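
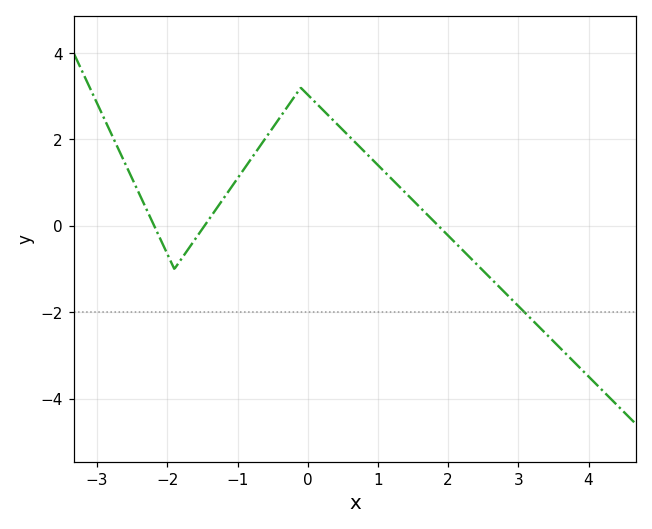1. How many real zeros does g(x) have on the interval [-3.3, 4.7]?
3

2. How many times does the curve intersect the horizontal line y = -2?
1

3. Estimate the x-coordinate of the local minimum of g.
-1.8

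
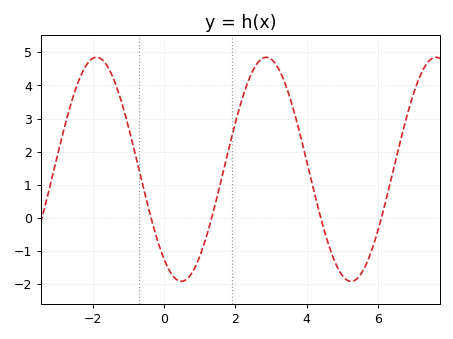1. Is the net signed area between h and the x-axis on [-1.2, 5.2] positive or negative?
positive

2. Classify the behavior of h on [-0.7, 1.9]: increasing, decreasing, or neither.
neither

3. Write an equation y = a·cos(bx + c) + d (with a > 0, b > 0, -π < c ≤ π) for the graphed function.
y = 3.38cos(1.32x + 2.5) + 1.47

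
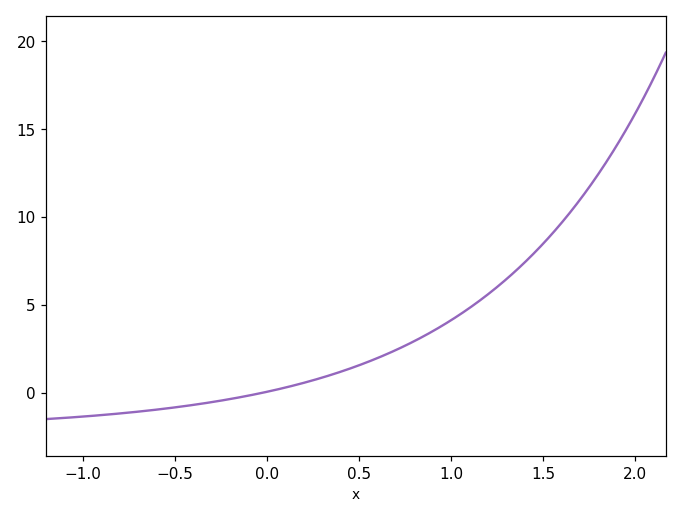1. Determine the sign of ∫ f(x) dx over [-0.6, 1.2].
positive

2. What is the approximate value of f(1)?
4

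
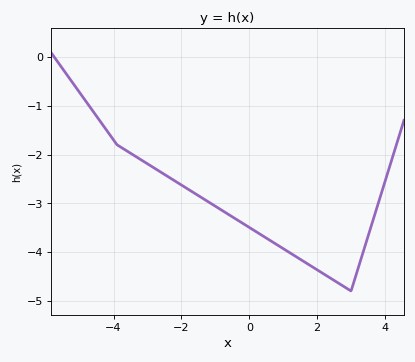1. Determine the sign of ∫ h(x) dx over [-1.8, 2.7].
negative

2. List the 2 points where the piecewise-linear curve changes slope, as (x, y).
(-3.9, -1.8); (3, -4.8)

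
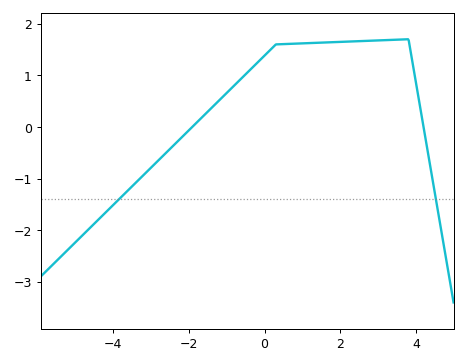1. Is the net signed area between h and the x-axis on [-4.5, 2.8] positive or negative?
positive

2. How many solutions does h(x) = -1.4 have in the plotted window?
2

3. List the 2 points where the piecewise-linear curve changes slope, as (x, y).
(0.3, 1.6); (3.8, 1.7)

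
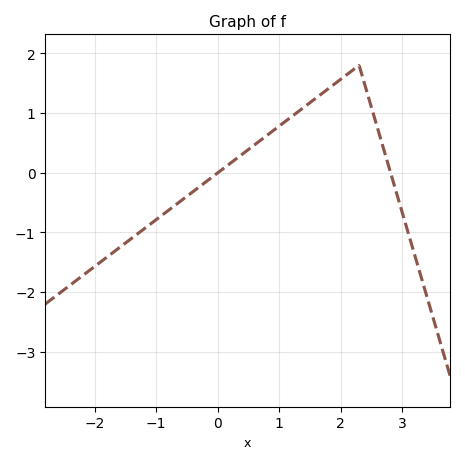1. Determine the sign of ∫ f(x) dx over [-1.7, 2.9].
positive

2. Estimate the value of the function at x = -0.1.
-0.081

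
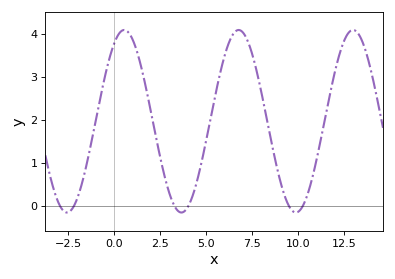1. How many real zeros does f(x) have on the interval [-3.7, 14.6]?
6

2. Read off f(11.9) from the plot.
2.9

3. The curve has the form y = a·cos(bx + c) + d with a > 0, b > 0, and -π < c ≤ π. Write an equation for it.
y = 2.12cos(1x - 0.55) + 1.97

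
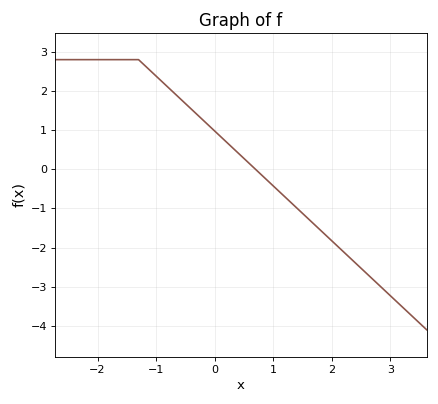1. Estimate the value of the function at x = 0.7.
0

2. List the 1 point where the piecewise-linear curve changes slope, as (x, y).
(-1.3, 2.8)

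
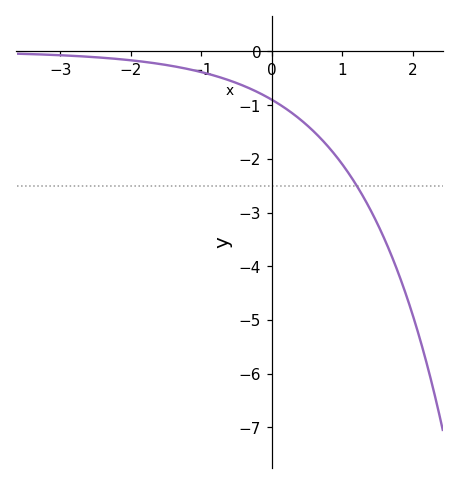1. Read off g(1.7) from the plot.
-3.82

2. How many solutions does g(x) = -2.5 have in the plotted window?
1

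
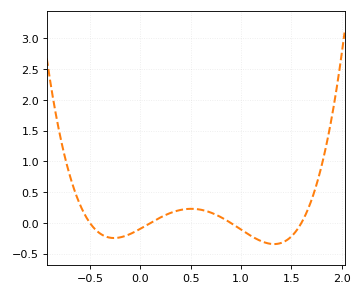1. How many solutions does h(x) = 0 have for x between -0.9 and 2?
4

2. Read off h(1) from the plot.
-0.1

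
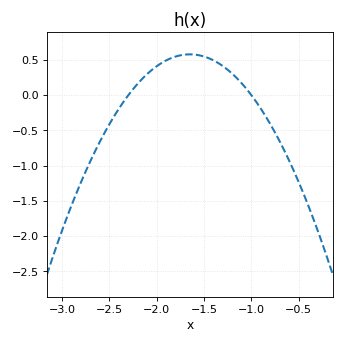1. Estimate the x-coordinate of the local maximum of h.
-1.65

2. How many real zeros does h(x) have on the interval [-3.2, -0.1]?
2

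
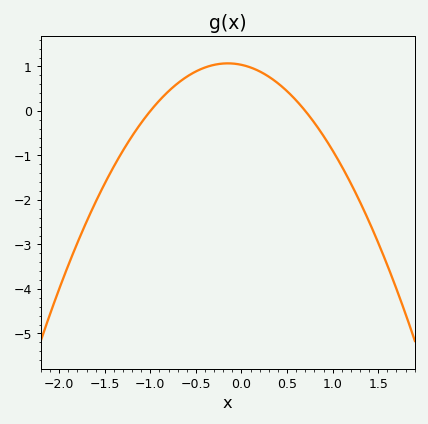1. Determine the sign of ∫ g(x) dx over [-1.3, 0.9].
positive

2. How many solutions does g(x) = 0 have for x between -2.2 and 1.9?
2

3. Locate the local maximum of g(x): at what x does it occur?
-0.15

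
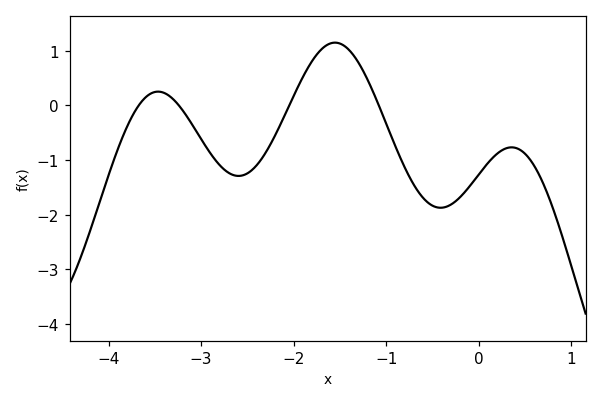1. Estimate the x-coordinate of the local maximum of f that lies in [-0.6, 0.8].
0.357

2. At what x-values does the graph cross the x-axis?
-3.67, -3.24, -2.05, -1.08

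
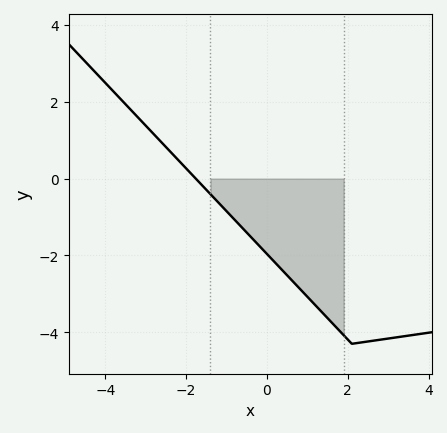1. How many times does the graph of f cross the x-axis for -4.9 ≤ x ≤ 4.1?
1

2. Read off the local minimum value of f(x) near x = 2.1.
-4.2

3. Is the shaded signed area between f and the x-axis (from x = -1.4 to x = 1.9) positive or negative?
negative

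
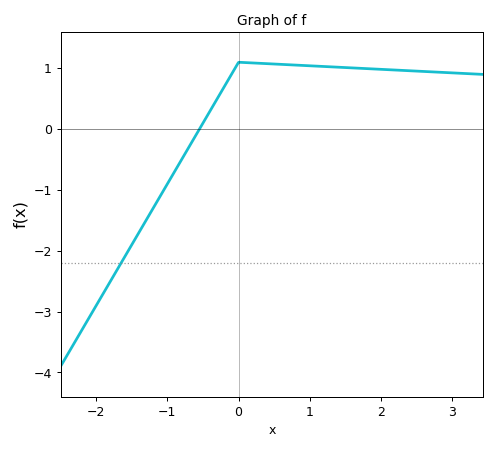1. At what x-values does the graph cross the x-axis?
-0.549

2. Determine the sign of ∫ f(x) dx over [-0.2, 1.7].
positive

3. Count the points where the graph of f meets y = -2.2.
1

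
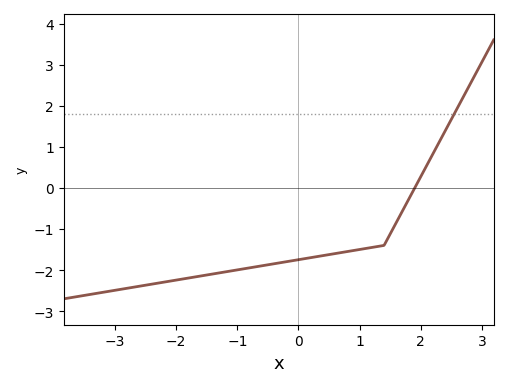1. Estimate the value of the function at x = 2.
0.3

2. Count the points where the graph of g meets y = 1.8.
1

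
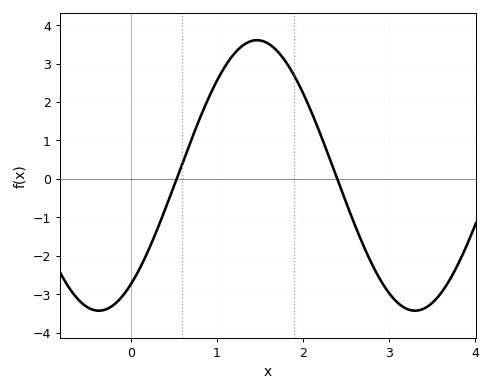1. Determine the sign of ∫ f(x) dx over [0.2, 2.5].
positive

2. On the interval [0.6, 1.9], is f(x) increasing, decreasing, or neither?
neither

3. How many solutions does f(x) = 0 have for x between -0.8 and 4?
2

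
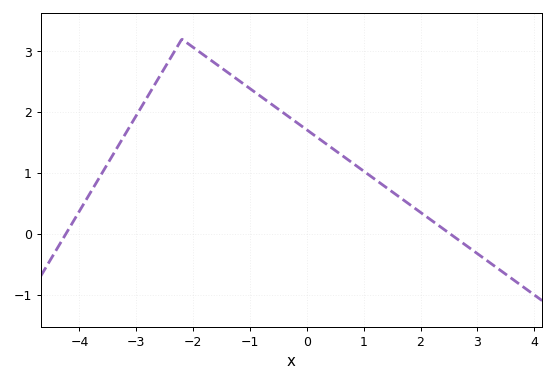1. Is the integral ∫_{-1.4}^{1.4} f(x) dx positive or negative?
positive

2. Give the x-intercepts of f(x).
-4.24, 2.52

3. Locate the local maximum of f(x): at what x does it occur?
-2.2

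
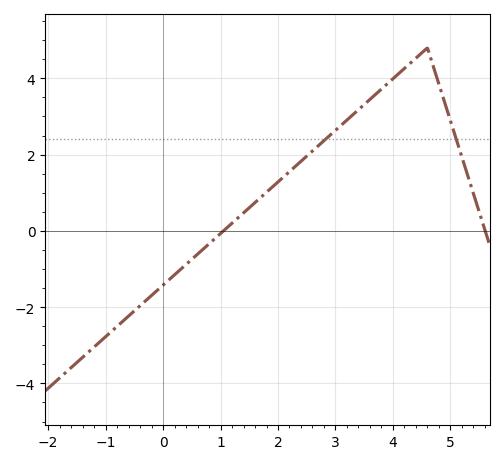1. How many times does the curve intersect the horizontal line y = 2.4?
2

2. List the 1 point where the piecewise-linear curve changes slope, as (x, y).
(4.6, 4.8)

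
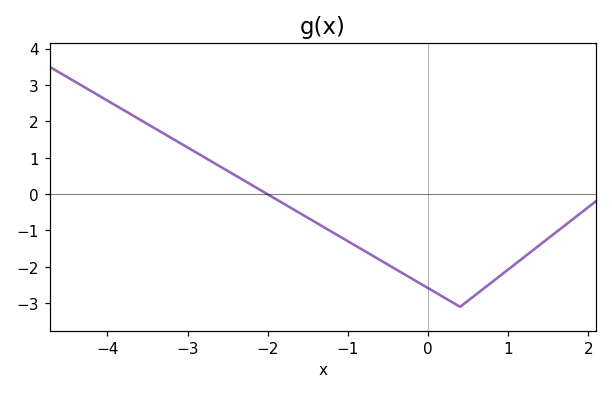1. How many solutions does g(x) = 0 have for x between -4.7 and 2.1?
1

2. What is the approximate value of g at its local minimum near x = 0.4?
-3.1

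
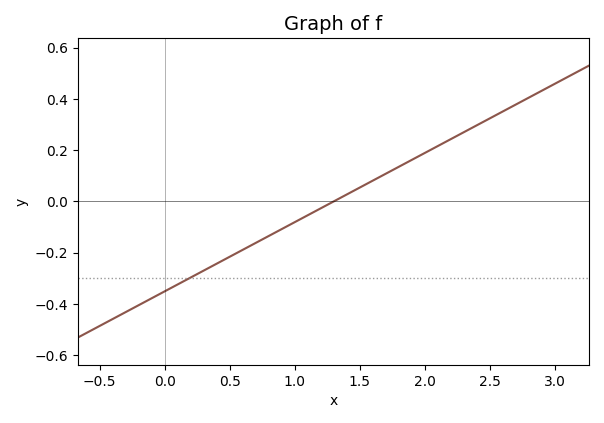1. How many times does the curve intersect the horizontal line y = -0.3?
1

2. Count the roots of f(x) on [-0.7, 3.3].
1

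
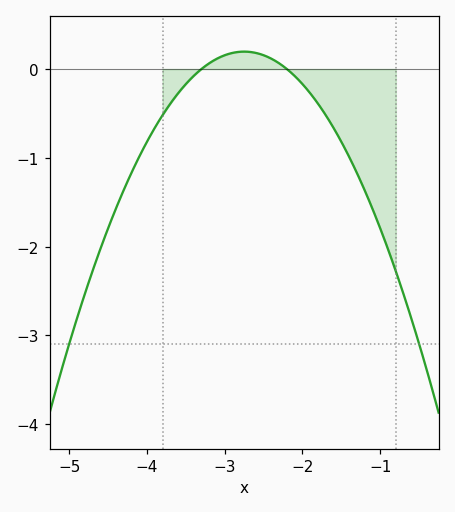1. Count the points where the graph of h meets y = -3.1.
2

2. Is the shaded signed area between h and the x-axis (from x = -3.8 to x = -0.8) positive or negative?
negative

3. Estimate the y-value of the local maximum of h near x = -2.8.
0.2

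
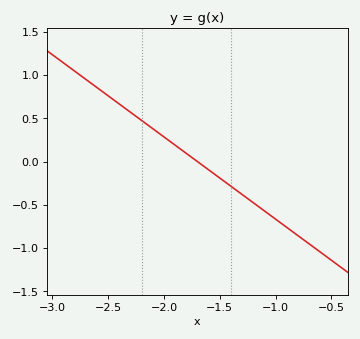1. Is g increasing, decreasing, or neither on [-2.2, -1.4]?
decreasing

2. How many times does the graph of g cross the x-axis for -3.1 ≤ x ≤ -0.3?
1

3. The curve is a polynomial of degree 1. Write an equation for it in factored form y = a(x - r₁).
y = -0.95(x + 1.7)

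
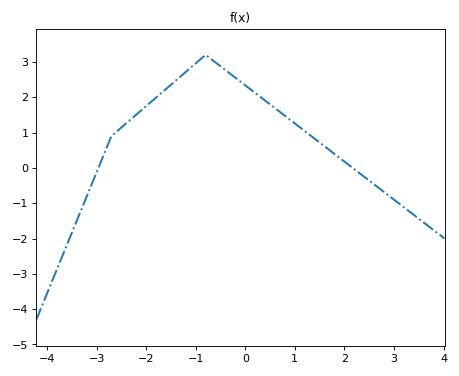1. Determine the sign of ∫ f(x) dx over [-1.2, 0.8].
positive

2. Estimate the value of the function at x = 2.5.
-0.4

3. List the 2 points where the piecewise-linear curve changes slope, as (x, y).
(-2.7, 0.9); (-0.8, 3.2)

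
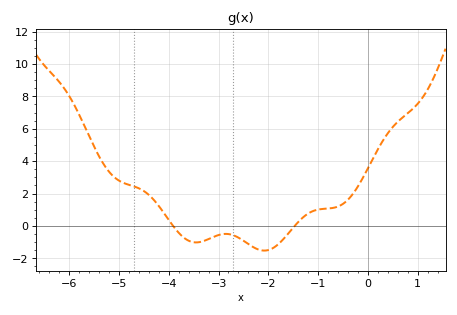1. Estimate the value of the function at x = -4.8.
2.54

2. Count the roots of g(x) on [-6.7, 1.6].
2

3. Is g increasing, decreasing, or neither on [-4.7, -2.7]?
neither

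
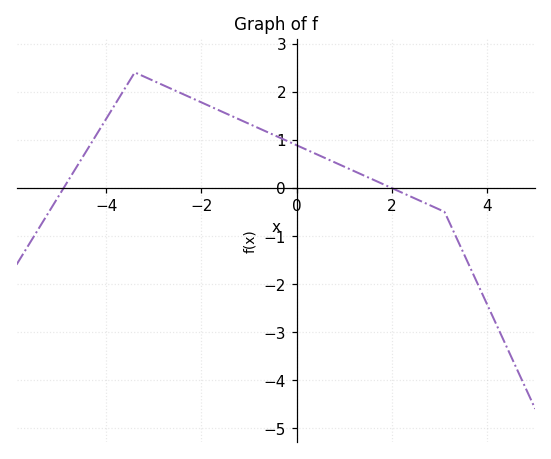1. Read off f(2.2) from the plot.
-0.099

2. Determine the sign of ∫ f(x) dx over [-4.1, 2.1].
positive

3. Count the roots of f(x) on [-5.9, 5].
2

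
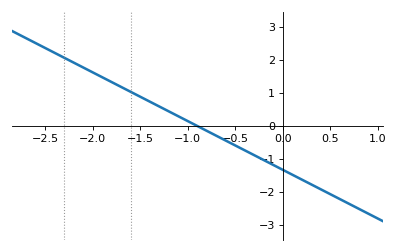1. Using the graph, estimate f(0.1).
-1.47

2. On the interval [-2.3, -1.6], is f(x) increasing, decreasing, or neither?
decreasing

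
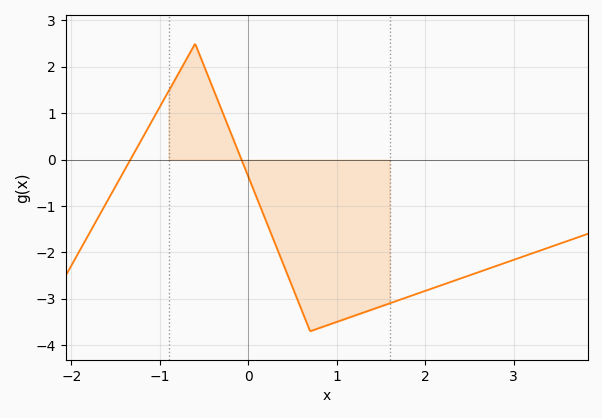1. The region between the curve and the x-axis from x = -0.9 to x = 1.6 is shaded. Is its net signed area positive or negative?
negative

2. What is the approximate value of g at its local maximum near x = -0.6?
2.5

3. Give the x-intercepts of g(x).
-1.3, -0.1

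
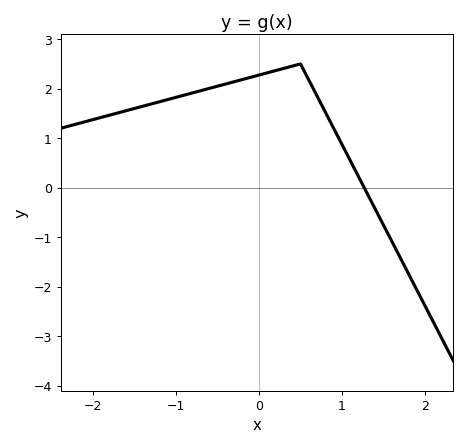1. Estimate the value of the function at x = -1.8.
1.5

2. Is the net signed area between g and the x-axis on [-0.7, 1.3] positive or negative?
positive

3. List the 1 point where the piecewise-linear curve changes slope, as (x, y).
(0.5, 2.5)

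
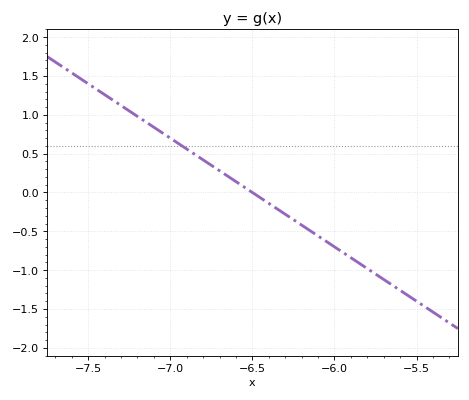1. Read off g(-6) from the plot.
-0.7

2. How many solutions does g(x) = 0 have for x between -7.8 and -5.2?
1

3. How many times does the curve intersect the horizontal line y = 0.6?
1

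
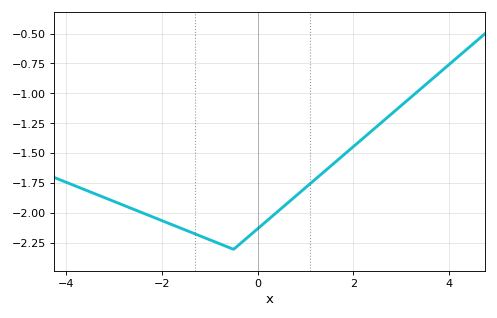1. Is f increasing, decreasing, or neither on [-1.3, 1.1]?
neither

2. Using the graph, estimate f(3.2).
-1.05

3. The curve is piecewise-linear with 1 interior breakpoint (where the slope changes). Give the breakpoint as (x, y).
(-0.5, -2.3)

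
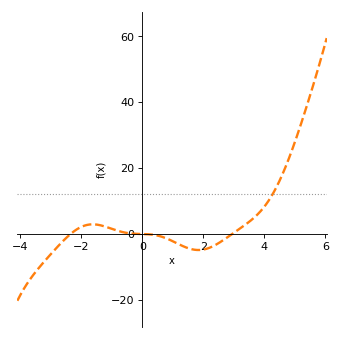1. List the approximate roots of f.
-2.35, 0, 2.94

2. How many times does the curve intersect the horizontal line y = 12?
1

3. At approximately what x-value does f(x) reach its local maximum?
-1.63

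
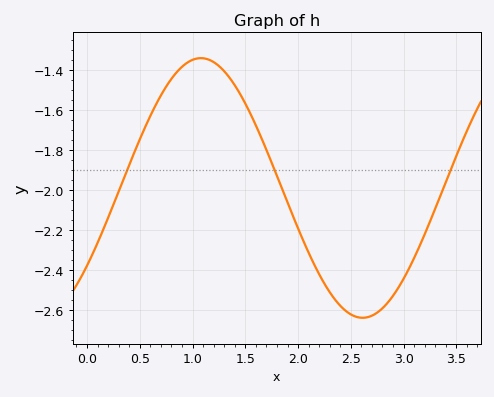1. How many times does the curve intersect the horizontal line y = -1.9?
3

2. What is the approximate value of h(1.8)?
-1.93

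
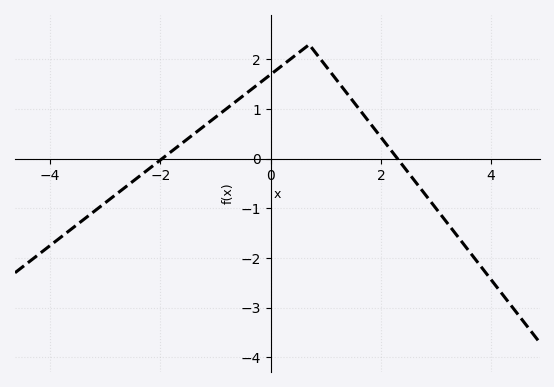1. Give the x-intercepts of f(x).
-1.97, 2.3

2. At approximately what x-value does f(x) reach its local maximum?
0.7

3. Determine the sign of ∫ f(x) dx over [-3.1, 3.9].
positive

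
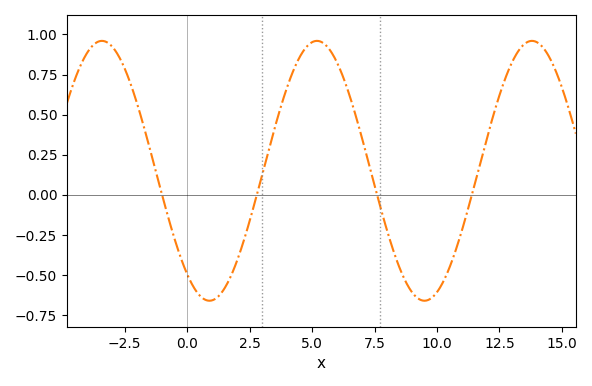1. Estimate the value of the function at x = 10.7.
-0.36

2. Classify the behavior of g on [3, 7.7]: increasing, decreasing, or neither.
neither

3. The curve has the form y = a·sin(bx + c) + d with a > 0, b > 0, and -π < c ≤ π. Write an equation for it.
y = 0.81sin(0.73x - 2.2) + 0.15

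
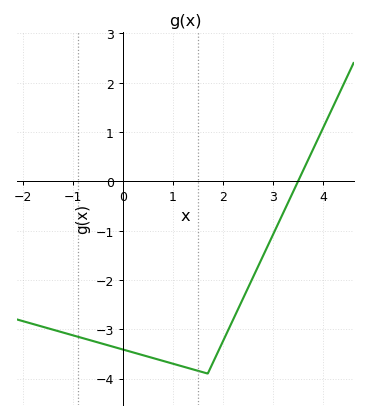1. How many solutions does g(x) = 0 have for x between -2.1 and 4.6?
1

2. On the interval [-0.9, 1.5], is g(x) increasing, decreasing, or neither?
decreasing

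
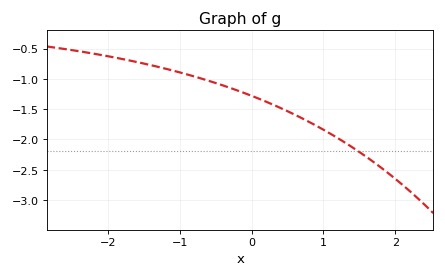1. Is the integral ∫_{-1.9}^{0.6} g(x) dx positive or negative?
negative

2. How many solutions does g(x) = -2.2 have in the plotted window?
1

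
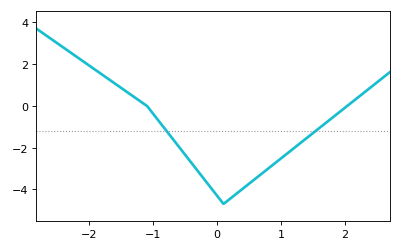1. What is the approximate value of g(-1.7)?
1.2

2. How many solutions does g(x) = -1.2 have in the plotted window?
2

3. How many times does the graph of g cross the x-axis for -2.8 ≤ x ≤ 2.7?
2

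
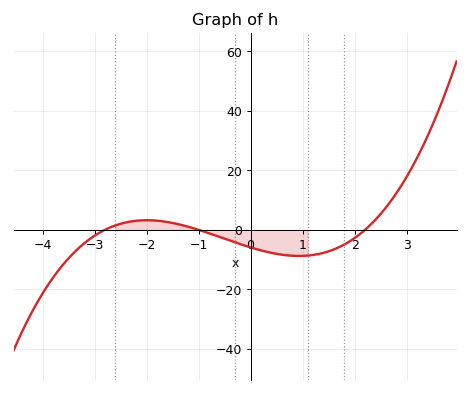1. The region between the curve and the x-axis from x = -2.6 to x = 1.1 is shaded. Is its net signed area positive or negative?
negative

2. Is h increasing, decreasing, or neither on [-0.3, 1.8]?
neither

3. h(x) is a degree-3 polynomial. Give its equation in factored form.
y = 0.96(x + 2.8)(x + 1)(x - 2.2)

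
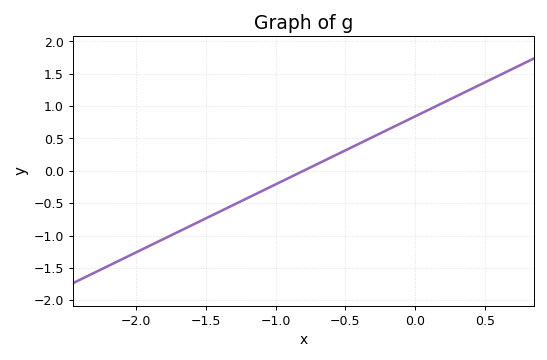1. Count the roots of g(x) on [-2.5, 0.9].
1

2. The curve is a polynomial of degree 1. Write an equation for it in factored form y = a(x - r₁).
y = 1.05(x + 0.8)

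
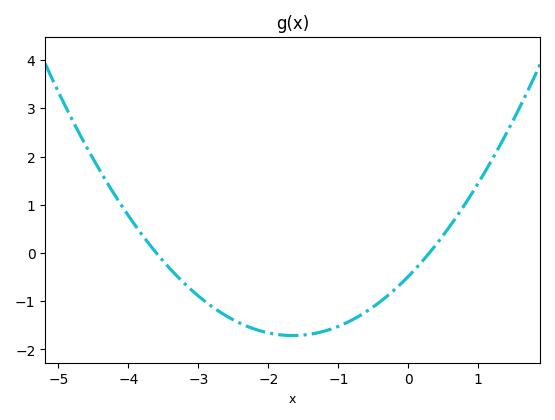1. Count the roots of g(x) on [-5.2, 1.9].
2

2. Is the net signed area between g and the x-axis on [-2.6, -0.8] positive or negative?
negative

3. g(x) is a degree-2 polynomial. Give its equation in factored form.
y = 0.45(x + 3.6)(x - 0.3)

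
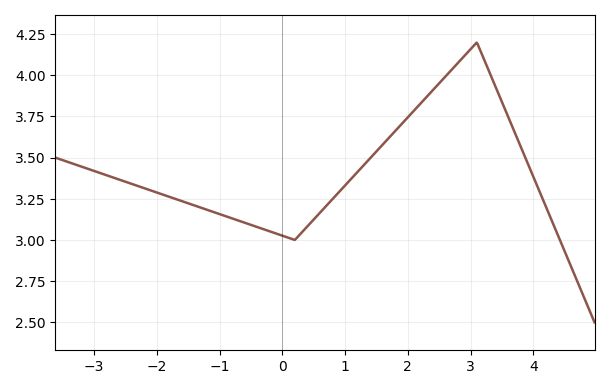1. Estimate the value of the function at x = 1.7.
3.62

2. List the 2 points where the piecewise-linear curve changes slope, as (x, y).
(0.2, 3); (3.1, 4.2)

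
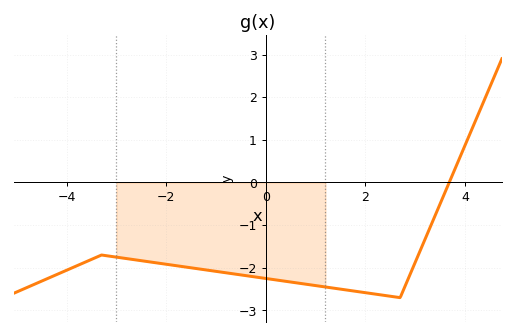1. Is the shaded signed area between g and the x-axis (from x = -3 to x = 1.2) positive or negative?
negative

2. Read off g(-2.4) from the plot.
-1.85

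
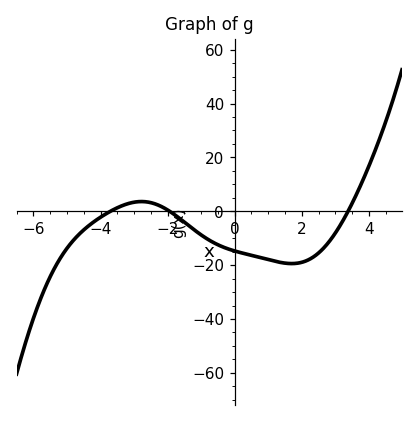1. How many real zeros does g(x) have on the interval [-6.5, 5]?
3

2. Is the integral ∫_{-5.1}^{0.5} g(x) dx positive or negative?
negative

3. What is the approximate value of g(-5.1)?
-15.5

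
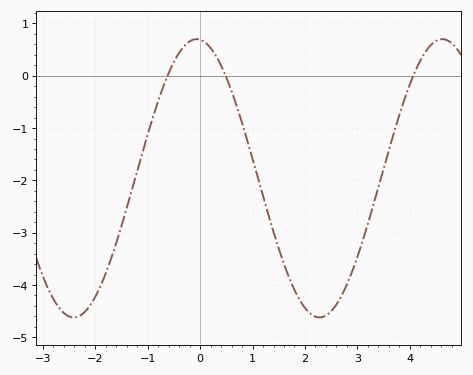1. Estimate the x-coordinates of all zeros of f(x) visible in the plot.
-0.6, 0.4, 4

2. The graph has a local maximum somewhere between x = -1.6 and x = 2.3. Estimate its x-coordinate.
0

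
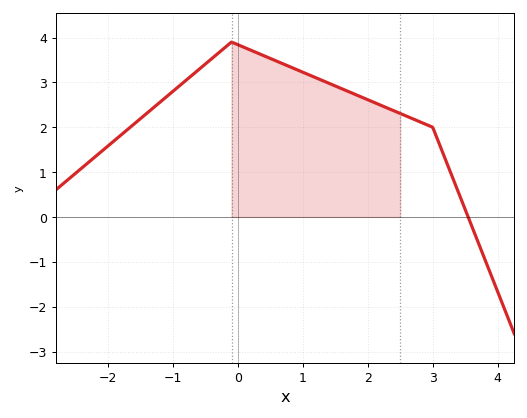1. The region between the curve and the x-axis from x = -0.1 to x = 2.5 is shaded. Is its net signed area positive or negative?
positive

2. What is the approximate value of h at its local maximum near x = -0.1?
3.9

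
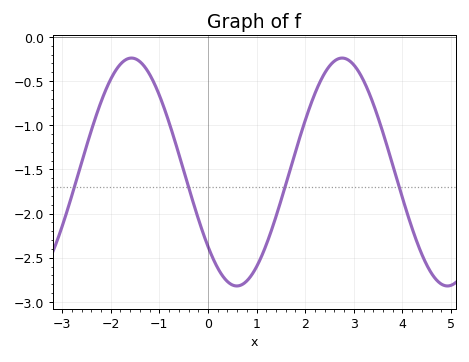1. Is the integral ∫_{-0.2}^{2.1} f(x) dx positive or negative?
negative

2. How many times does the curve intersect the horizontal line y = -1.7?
4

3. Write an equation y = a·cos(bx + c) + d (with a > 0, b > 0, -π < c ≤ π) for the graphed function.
y = 1.29cos(1.45x + 2.28) - 1.53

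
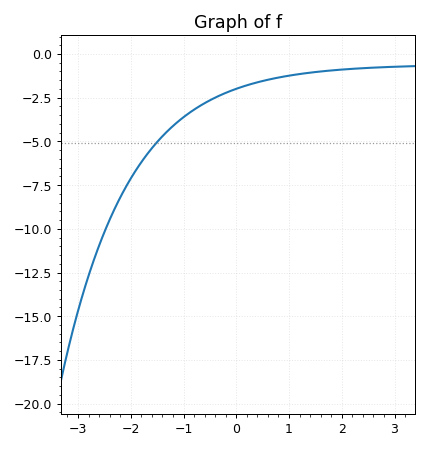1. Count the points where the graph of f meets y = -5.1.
1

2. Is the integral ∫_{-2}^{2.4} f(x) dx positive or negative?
negative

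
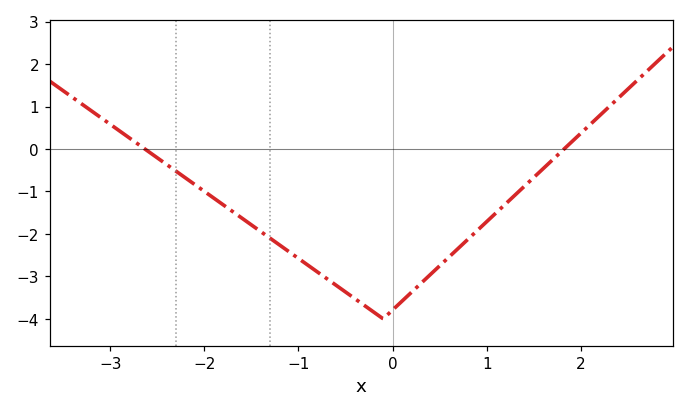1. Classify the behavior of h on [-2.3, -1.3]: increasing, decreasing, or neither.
decreasing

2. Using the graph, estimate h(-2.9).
0.4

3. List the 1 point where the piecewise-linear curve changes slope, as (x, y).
(-0.1, -4)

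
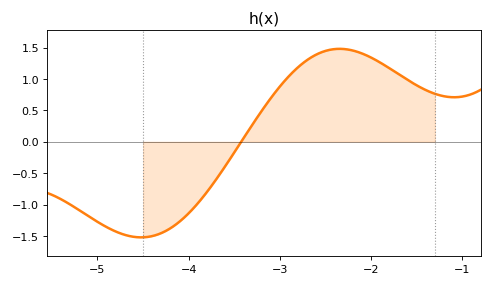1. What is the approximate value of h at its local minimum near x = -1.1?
0.708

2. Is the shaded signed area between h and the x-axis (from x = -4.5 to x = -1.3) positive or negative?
positive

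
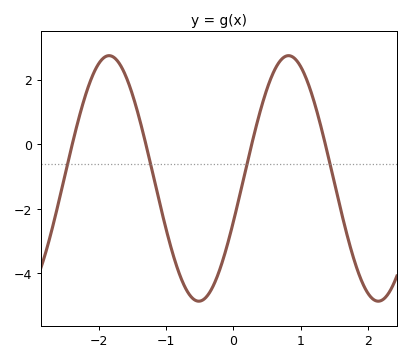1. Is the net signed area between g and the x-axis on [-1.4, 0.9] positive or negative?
negative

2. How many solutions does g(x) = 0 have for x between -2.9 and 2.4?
4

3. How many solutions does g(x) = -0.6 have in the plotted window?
4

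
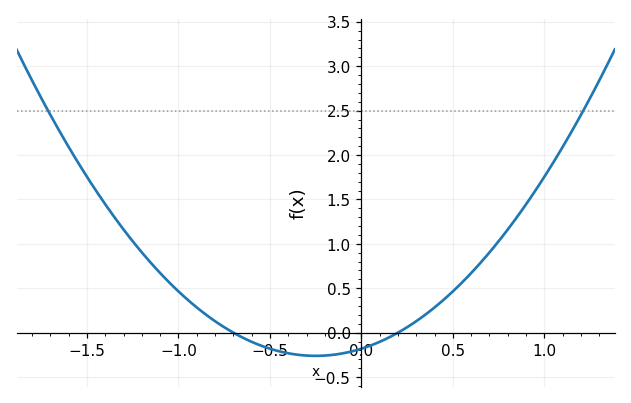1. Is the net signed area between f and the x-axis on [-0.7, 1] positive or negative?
positive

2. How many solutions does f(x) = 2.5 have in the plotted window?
2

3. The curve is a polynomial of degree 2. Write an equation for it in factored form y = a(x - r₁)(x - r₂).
y = 1.29(x + 0.7)(x - 0.2)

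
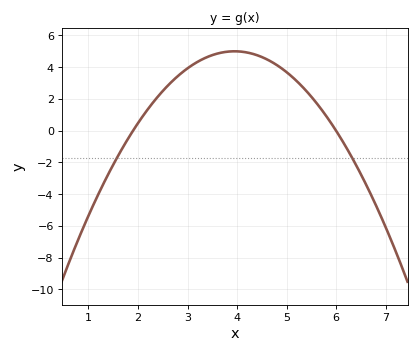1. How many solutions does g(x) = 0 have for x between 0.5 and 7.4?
2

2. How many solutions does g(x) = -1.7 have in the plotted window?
2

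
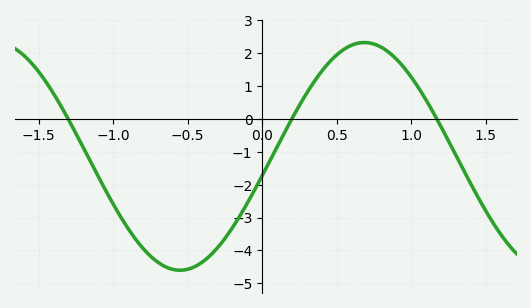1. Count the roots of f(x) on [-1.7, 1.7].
3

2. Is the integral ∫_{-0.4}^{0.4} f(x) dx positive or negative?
negative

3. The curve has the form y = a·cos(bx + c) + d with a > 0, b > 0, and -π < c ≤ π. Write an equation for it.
y = 3.46cos(2.5x - 1.7) - 1.14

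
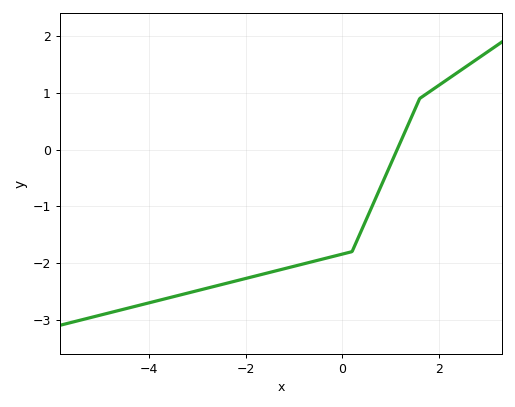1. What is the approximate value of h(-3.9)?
-2.7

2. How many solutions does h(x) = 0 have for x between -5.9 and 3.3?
1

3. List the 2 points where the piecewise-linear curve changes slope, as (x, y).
(0.2, -1.8); (1.6, 0.9)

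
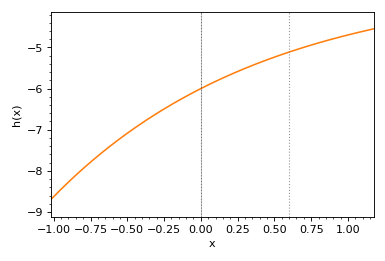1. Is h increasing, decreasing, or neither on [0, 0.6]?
increasing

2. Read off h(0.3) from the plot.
-5.5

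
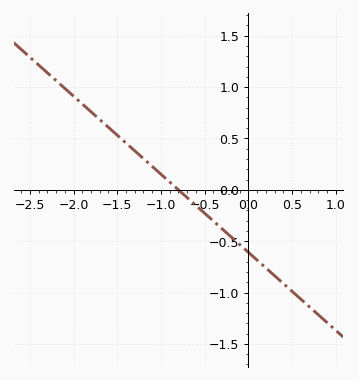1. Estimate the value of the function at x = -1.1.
0.228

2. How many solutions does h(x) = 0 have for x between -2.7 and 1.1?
1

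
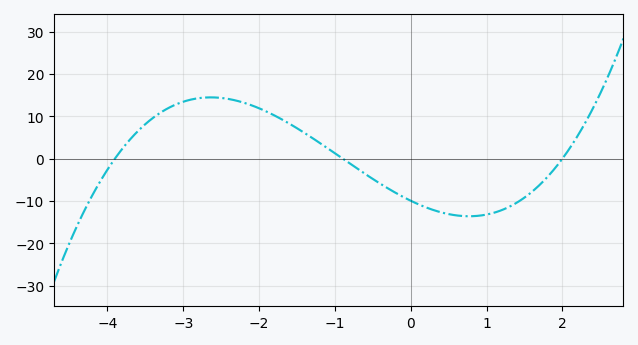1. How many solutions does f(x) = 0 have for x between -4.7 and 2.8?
3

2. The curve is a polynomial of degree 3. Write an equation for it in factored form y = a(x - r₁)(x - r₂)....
y = 1.42(x + 3.9)(x + 0.9)(x - 2)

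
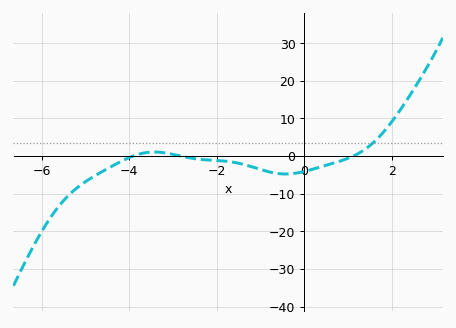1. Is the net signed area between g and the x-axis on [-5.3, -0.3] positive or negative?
negative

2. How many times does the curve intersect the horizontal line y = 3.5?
1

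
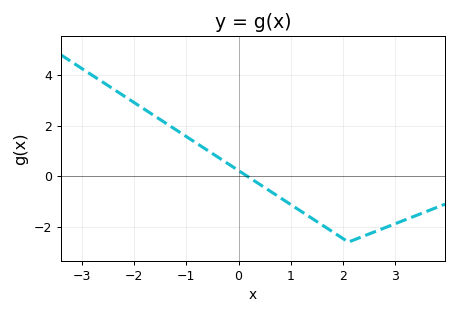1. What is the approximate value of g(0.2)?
0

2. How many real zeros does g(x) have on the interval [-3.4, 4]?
1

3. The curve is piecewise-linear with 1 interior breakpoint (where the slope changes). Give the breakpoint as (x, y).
(2.1, -2.6)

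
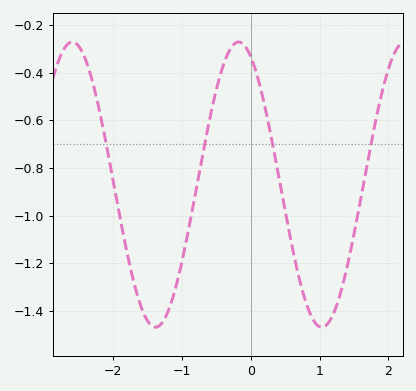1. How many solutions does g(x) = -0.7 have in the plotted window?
4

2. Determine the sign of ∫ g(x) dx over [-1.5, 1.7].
negative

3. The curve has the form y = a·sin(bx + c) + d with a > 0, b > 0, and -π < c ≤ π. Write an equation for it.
y = 0.6sin(2.6x + 2.03) - 0.87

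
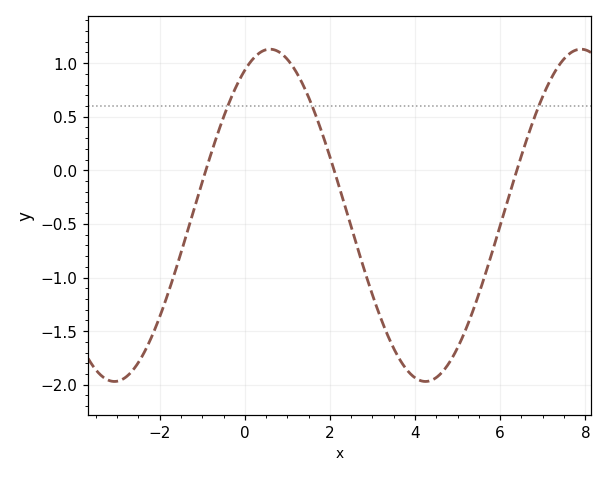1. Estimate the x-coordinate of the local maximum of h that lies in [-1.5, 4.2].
0.6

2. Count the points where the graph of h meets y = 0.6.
3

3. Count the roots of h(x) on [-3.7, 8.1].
3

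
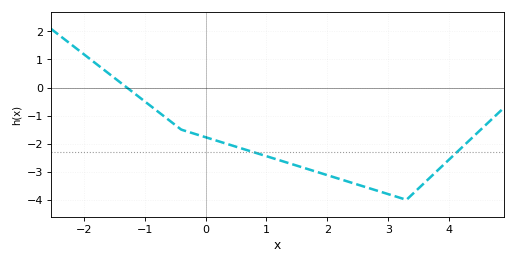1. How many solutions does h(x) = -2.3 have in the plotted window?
2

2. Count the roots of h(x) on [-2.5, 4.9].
1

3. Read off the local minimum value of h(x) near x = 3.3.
-4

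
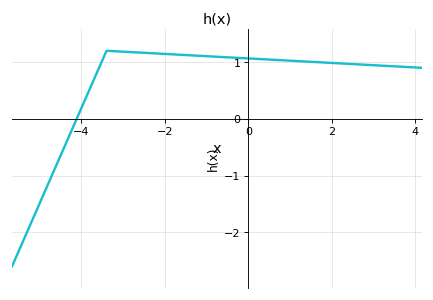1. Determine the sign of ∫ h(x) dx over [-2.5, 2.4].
positive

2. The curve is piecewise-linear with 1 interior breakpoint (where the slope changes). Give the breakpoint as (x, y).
(-3.4, 1.2)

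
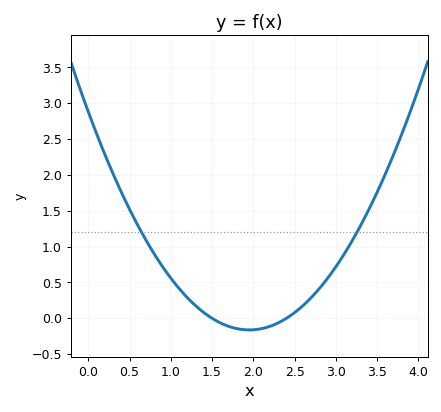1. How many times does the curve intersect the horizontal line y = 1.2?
2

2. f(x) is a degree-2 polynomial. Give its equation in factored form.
y = 0.8(x - 1.5)(x - 2.4)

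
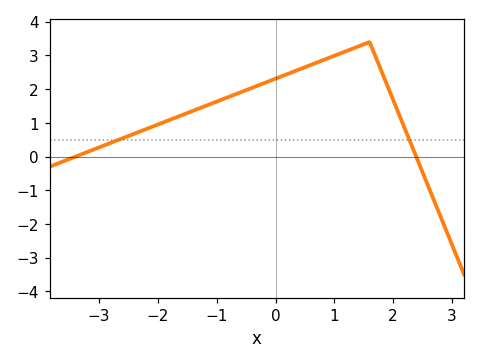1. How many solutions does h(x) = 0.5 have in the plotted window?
2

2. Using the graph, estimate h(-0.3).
2.11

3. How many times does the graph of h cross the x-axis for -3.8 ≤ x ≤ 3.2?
2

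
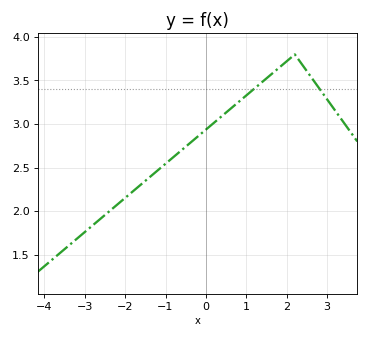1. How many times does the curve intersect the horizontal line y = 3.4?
2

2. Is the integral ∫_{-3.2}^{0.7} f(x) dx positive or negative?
positive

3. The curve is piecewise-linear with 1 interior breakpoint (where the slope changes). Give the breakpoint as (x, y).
(2.2, 3.8)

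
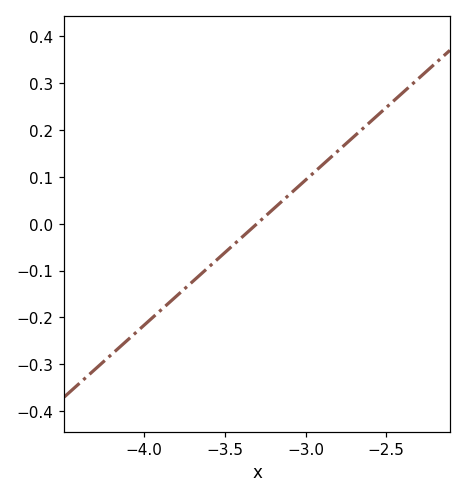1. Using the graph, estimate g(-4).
-0.217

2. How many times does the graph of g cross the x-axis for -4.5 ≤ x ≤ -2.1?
1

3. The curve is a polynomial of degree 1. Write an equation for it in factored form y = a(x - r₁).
y = 0.31(x + 3.3)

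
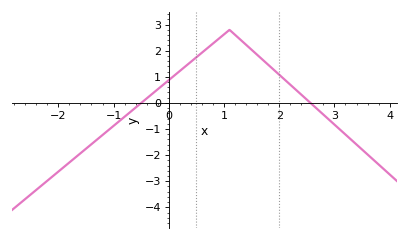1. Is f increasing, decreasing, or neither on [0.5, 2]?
neither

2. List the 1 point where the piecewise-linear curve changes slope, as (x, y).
(1.1, 2.8)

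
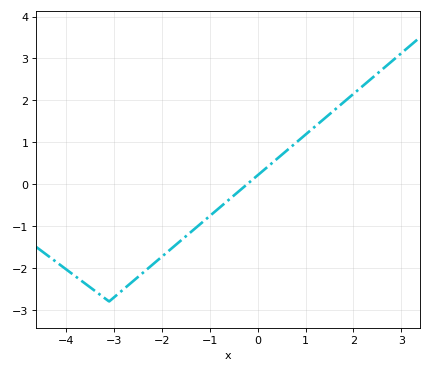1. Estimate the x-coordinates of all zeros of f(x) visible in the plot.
-0.2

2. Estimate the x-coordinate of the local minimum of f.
-3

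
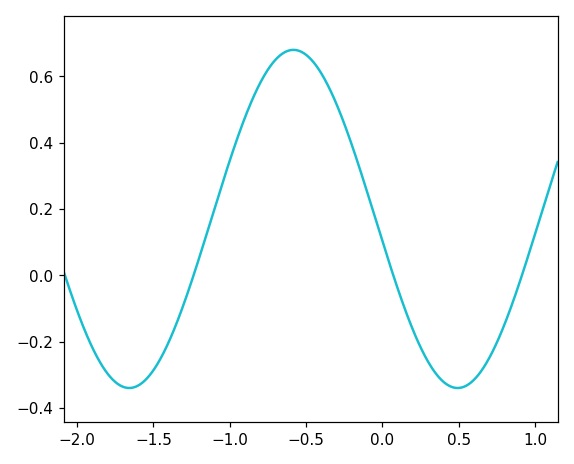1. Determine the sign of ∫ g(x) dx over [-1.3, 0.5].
positive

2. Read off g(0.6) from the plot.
-0.32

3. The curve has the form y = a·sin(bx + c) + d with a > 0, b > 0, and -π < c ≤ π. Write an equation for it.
y = 0.51sin(2.9x - 3) + 0.17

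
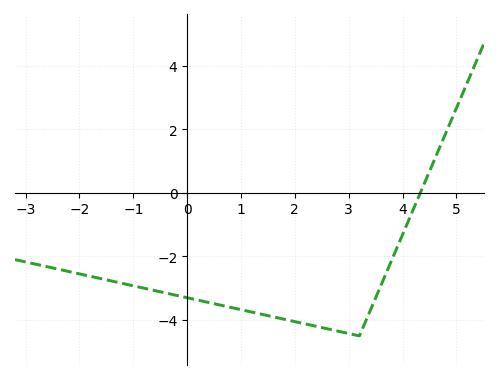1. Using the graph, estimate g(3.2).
-4.5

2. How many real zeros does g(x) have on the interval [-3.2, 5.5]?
1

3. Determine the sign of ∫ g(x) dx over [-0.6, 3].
negative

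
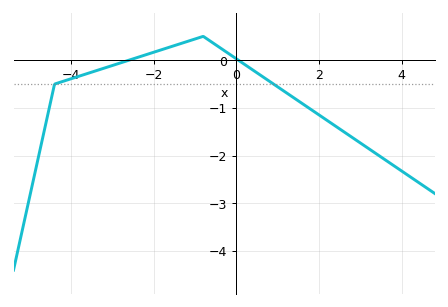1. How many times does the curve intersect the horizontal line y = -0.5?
2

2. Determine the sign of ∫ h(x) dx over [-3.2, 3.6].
negative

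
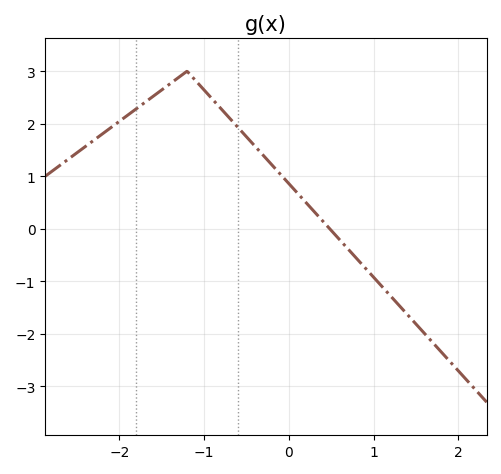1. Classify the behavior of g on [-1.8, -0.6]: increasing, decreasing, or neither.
neither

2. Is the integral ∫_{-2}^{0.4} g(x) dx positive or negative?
positive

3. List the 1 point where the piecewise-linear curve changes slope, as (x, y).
(-1.2, 3)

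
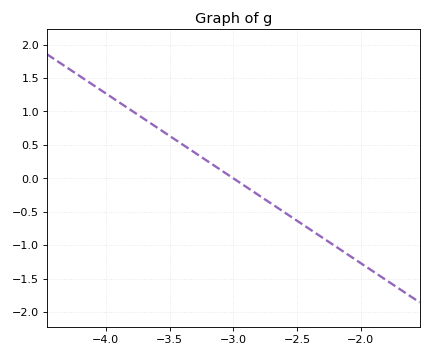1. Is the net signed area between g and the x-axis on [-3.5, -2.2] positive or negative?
negative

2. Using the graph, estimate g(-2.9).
-0.15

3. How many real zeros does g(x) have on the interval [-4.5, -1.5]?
1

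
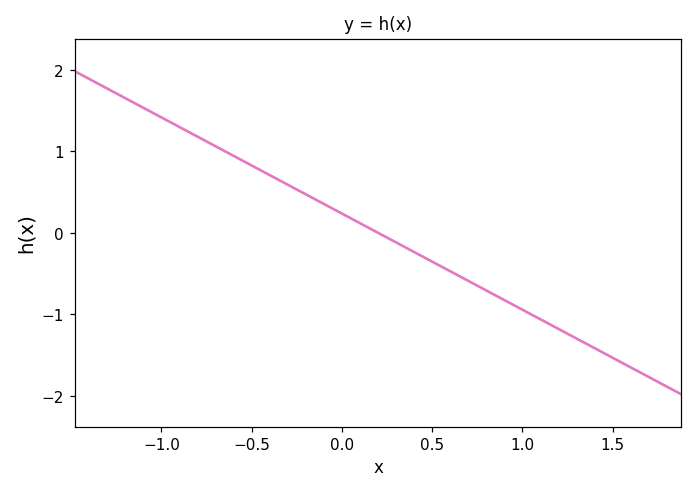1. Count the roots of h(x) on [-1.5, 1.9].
1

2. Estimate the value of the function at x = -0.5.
0.8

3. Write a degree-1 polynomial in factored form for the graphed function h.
y = -1.18(x - 0.2)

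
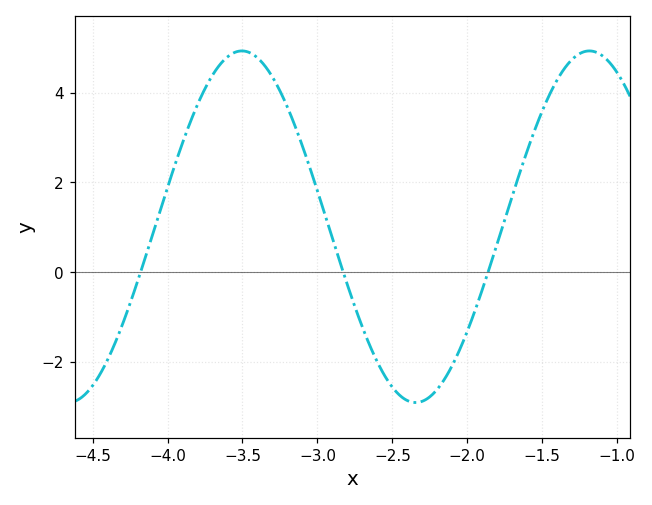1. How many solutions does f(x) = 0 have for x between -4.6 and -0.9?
3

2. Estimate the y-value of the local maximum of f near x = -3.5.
4.93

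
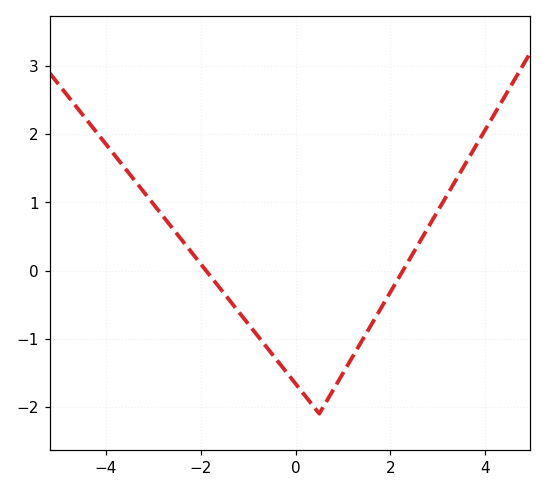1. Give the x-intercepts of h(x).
-1.89, 2.26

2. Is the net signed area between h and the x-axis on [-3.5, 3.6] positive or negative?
negative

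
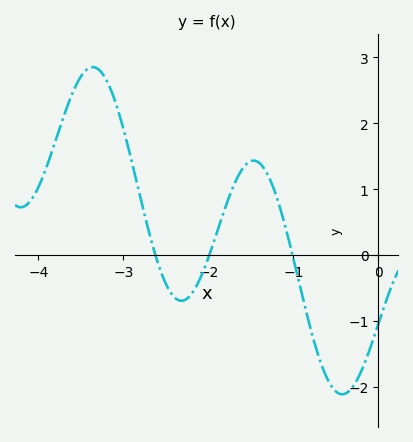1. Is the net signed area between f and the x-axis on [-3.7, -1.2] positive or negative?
positive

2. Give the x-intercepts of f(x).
-2.62, -1.99, -1.01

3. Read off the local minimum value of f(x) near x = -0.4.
-2.11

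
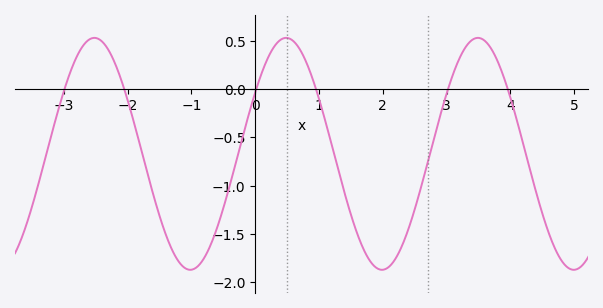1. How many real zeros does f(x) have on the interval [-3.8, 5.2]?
6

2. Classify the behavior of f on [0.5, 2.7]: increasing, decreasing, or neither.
neither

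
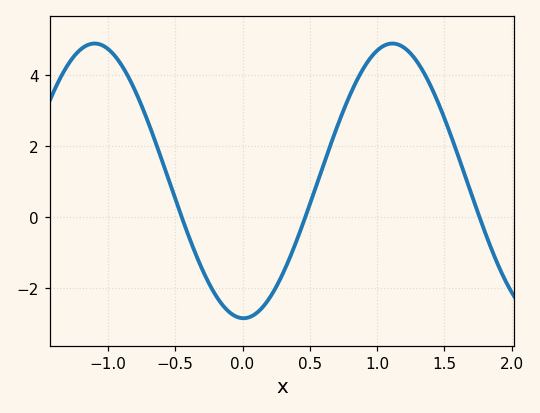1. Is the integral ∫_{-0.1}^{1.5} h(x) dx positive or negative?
positive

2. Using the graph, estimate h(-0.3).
-1.47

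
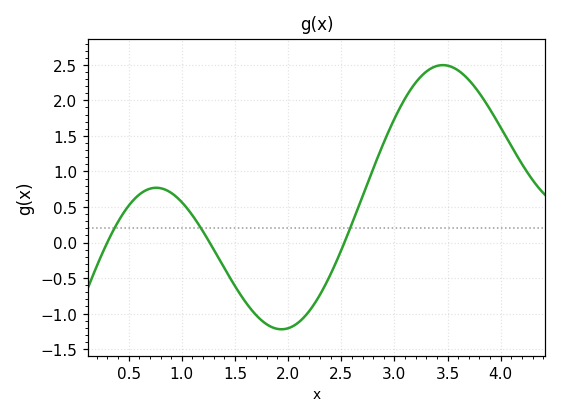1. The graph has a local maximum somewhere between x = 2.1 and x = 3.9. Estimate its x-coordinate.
3.46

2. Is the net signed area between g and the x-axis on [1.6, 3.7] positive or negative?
positive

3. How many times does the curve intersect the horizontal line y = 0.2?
3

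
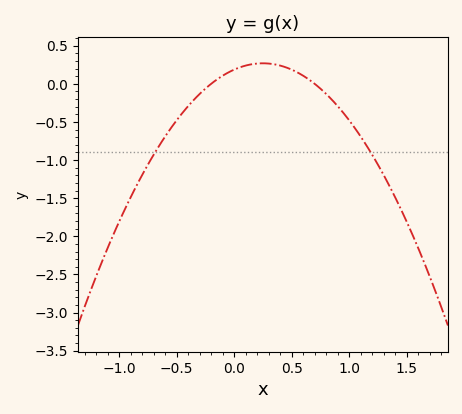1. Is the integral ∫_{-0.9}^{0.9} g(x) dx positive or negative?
negative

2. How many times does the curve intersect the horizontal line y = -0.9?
2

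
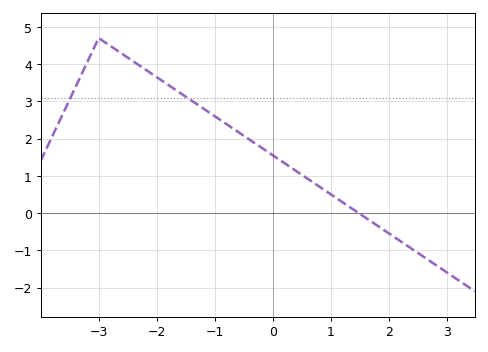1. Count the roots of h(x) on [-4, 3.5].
1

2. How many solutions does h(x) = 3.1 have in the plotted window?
2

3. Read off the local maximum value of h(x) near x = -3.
4.7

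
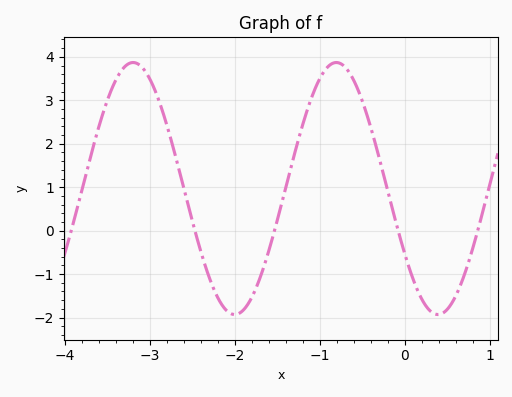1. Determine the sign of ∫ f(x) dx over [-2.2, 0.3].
positive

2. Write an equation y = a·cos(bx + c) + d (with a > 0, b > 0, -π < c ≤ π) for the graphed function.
y = 2.9cos(2.6x + 2.1) + 0.97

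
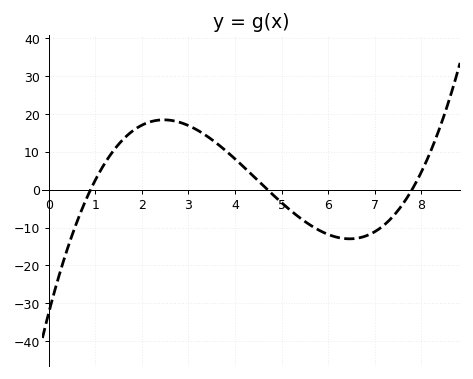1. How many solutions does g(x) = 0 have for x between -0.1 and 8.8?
3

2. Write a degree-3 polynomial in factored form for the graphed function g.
y = 0.99(x - 0.9)(x - 4.7)(x - 7.8)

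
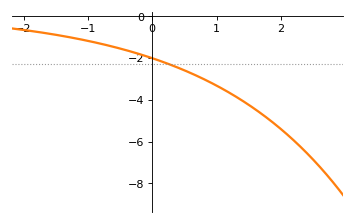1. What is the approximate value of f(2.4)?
-6.54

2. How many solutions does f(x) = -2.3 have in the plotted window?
1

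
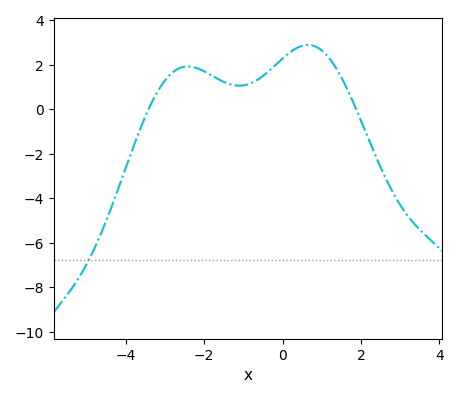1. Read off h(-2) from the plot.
1.7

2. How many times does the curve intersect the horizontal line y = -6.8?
1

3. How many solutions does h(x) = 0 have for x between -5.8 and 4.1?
2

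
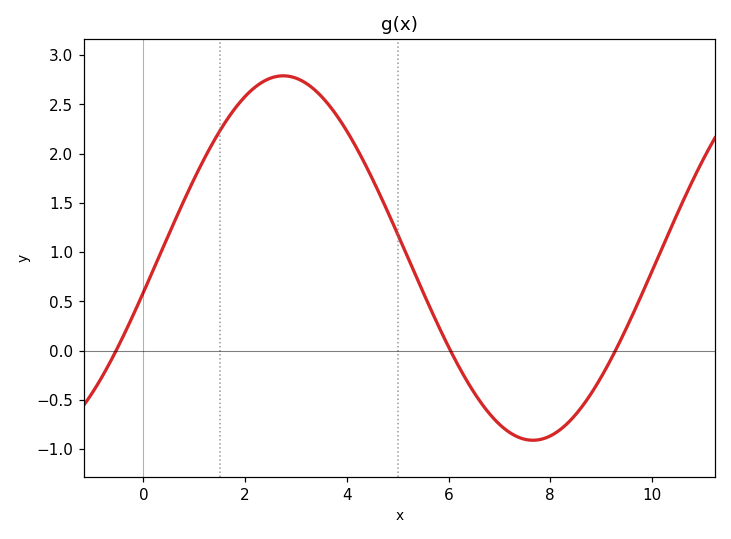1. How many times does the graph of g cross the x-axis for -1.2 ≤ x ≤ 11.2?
3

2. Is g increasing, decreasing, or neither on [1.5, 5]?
neither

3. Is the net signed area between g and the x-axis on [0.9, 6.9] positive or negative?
positive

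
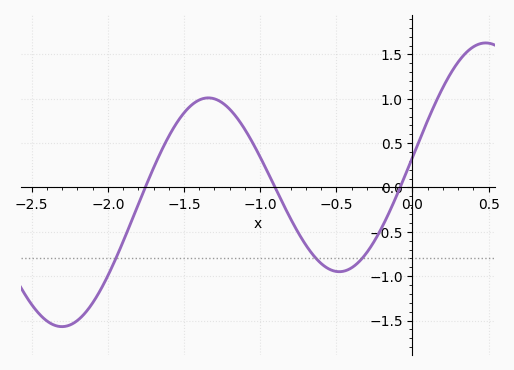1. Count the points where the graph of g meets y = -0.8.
3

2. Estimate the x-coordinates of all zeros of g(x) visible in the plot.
-1.75, -0.902, -0.081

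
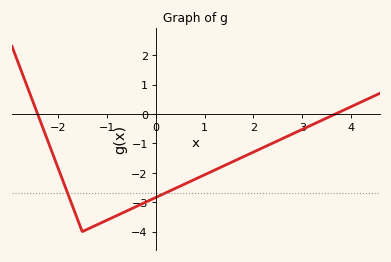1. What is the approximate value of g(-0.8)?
-3.5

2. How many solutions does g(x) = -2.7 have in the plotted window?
2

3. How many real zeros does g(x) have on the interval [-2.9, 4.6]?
2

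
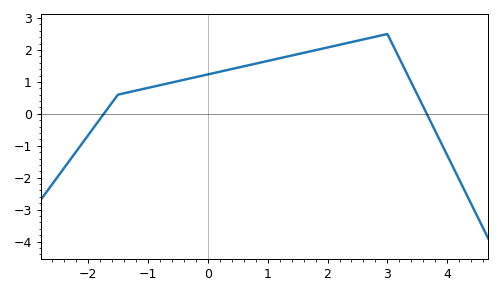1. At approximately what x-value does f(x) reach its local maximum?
3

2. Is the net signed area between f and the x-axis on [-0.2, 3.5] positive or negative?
positive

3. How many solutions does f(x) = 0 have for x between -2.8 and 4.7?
2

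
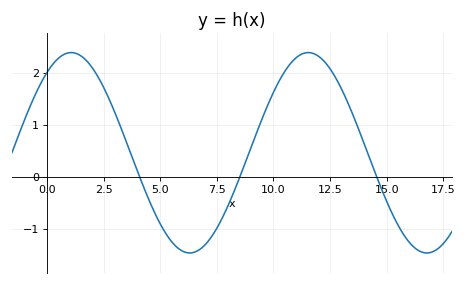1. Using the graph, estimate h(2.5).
1.7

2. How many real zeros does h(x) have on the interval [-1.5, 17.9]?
3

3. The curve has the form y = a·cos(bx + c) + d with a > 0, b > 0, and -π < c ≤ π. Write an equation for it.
y = 1.93cos(0.6x - 0.64) + 0.46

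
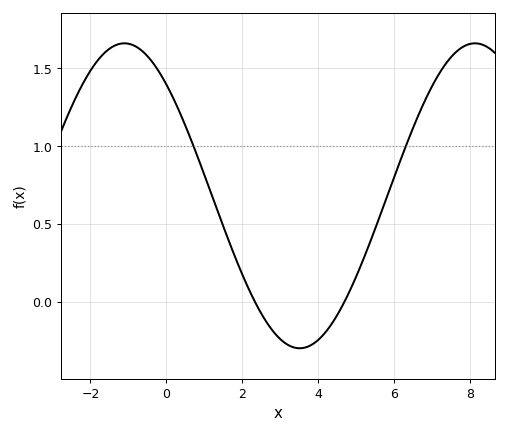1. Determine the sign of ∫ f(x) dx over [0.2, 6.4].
positive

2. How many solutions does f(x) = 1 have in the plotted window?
2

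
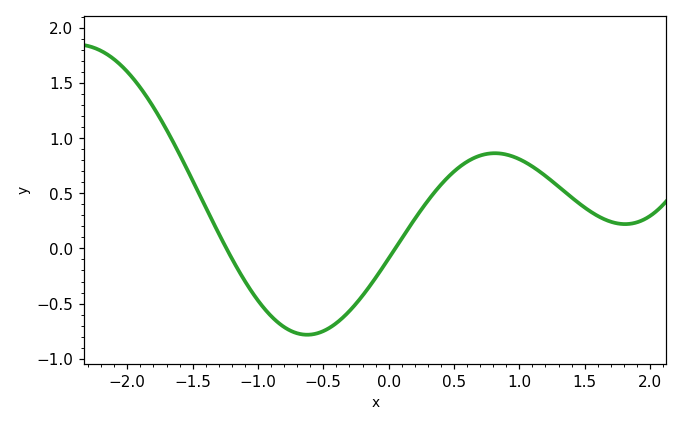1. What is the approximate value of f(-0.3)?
-0.55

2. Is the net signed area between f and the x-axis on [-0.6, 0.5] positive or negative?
negative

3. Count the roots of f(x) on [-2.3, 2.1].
2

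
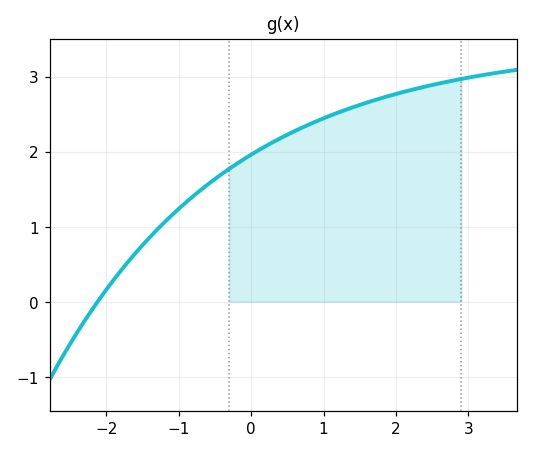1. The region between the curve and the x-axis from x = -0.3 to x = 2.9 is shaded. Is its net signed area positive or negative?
positive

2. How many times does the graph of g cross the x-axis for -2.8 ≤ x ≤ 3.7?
1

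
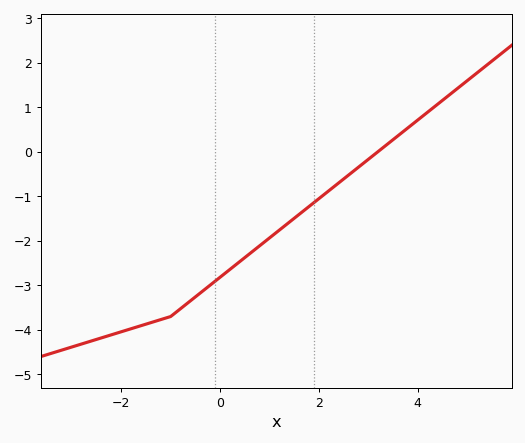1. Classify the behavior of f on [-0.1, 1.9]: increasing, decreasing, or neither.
increasing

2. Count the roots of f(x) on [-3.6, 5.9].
1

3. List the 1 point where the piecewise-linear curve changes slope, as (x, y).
(-1, -3.7)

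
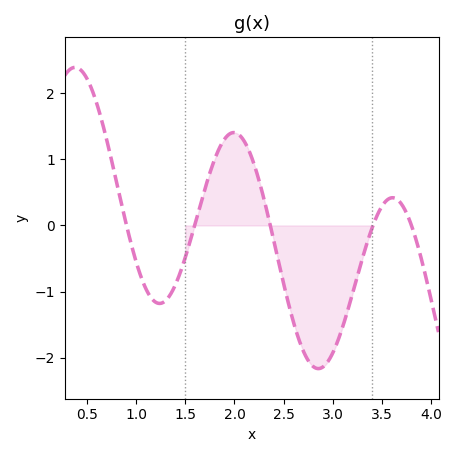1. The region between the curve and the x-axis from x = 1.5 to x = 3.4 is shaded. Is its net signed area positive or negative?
negative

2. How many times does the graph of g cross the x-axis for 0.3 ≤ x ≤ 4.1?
5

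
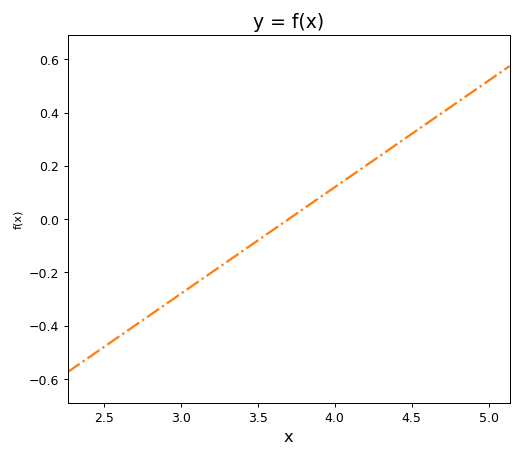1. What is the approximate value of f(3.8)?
0.04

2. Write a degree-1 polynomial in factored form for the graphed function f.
y = 0.4(x - 3.7)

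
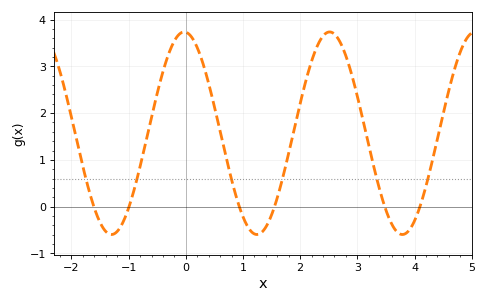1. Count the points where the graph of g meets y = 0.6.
6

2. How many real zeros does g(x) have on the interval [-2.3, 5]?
6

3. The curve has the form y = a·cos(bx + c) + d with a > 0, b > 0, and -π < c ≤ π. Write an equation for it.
y = 2.17cos(2.47x + 0.07) + 1.57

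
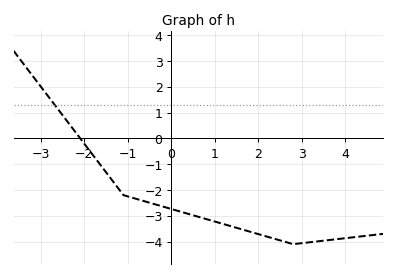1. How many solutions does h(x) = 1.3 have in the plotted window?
1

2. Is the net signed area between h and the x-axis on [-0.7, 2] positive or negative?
negative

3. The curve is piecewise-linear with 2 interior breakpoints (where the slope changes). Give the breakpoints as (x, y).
(-1.1, -2.2); (2.8, -4.1)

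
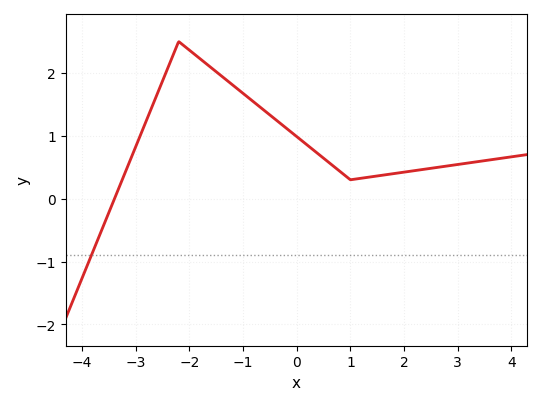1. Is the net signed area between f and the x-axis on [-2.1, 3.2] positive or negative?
positive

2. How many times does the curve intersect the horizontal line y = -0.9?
1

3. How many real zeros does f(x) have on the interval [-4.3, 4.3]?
1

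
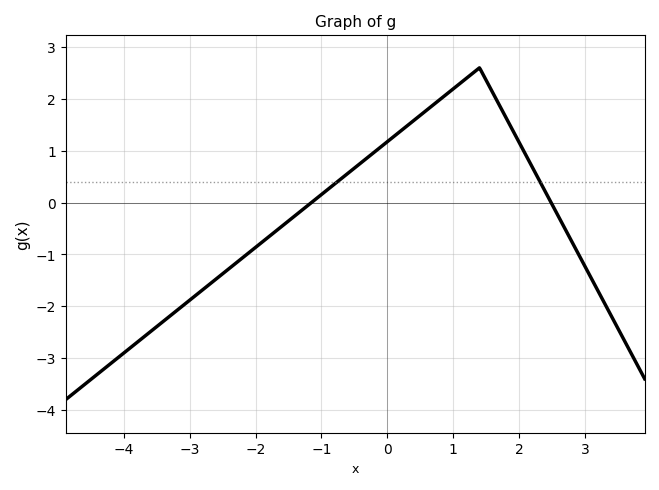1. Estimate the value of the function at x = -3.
-1.9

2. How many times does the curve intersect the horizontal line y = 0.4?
2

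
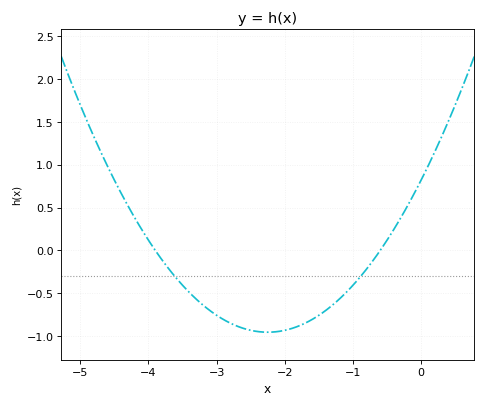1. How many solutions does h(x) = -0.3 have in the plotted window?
2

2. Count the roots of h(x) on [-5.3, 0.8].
2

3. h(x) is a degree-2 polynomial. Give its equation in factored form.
y = 0.35(x + 3.9)(x + 0.6)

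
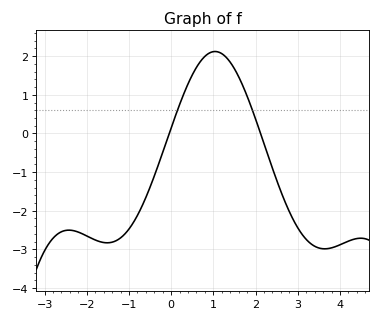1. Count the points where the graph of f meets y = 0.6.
2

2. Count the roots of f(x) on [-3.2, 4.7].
2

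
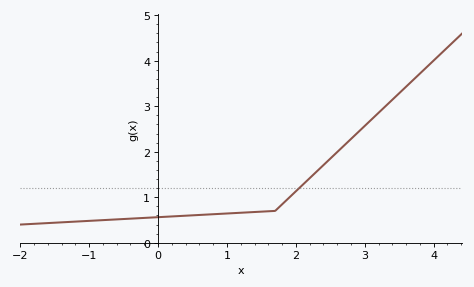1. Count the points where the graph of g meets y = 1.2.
1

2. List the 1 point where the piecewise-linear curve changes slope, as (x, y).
(1.7, 0.7)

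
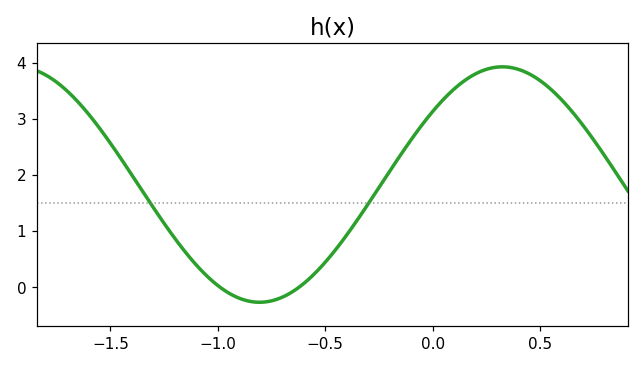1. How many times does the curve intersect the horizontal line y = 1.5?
2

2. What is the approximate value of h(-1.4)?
2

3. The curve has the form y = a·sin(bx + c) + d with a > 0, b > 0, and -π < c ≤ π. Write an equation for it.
y = 2.1sin(2.8x + 0.67) + 1.83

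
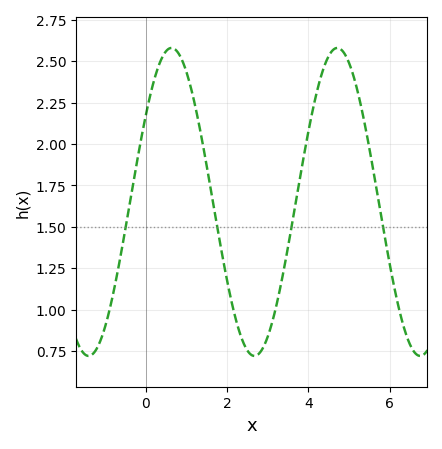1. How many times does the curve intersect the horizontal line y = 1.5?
4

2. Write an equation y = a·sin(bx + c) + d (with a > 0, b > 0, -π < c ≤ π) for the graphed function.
y = 0.93sin(1.54x + 0.6) + 1.65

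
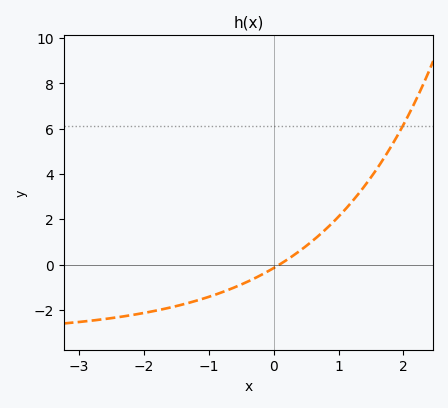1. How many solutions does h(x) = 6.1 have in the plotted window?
1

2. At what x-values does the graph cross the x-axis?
0.1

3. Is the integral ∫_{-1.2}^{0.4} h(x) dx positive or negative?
negative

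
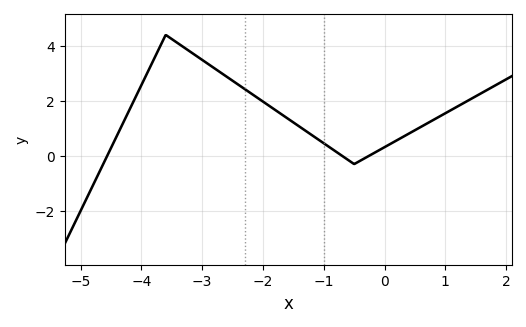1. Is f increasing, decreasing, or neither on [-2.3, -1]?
decreasing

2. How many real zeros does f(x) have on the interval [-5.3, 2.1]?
3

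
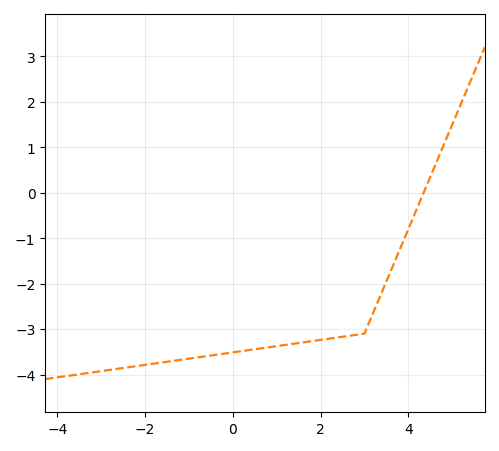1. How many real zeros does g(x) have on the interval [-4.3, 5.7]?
1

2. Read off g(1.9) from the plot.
-3.3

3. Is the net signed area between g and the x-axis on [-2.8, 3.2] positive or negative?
negative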